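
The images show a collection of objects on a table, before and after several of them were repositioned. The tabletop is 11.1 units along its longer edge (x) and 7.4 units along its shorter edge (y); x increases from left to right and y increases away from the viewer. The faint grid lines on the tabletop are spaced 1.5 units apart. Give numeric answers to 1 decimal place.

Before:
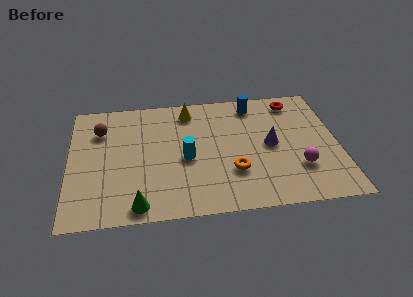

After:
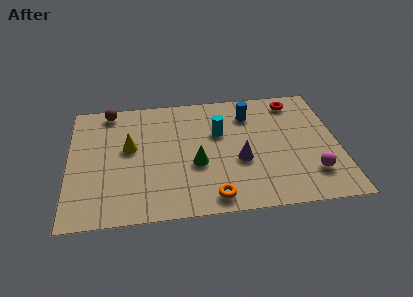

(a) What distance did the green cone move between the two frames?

3.2

The green cone was near (2.8, 0.8) before and (5.2, 2.9) after, so it travelled √(2.4² + 2.1²) ≈ 3.2 units.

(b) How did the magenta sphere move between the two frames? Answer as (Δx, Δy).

(0.5, -0.4)

From the two frames, the magenta sphere sits at roughly (9.4, 2.2) before and (9.9, 1.8) after.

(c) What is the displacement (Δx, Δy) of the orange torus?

(-0.9, -1.4)

From the two frames, the orange torus sits at roughly (6.7, 2.3) before and (5.8, 0.9) after.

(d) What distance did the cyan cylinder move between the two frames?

2.0

From (4.8, 3.3) to (6.2, 4.7), the cyan cylinder covered √(1.4² + 1.4²) ≈ 2.0 units.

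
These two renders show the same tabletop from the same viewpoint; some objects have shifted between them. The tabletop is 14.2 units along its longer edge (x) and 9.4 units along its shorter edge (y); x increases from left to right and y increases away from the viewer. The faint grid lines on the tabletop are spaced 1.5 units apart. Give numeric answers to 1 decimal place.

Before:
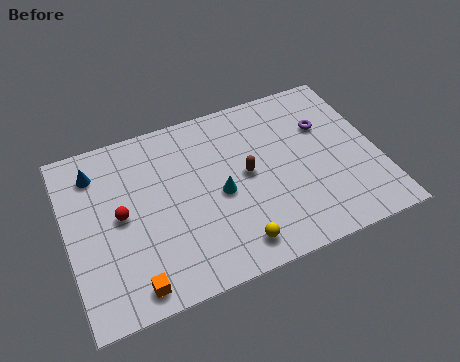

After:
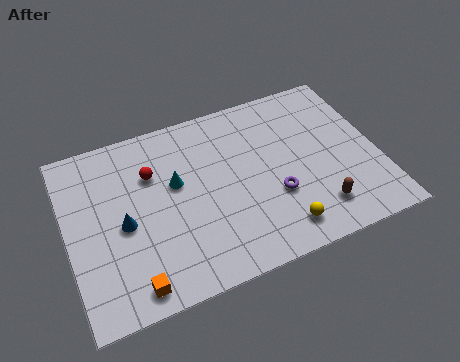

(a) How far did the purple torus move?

4.0

From (12.0, 6.3) to (9.3, 3.3), the purple torus covered √(2.7² + 3.0²) ≈ 4.0 units.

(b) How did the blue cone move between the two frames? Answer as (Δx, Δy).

(1.0, -3.2)

From the two frames, the blue cone sits at roughly (1.5, 7.5) before and (2.5, 4.3) after.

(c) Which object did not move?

the orange cube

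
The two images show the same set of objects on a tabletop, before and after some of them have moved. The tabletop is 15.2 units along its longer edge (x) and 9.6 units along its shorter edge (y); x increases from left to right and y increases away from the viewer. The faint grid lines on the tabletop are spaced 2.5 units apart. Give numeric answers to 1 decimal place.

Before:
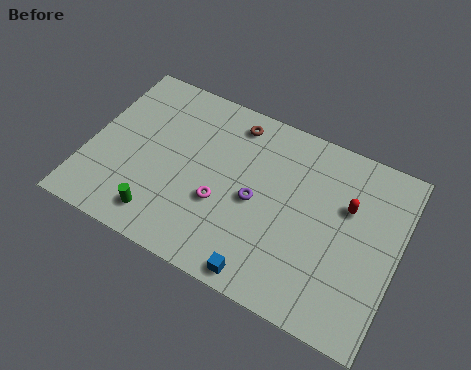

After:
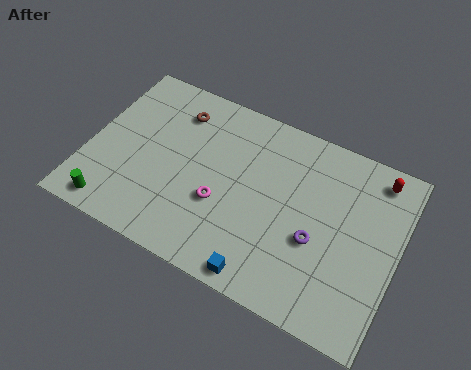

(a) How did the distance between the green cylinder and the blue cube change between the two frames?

+2.3

The distance was about 5.2 in the first image and 7.5 in the second, so they moved 2.3 units further apart.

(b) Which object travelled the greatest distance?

the purple torus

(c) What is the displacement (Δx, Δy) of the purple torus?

(3.1, -0.7)

The purple torus was at about (8.3, 4.5) and moved to about (11.4, 3.8).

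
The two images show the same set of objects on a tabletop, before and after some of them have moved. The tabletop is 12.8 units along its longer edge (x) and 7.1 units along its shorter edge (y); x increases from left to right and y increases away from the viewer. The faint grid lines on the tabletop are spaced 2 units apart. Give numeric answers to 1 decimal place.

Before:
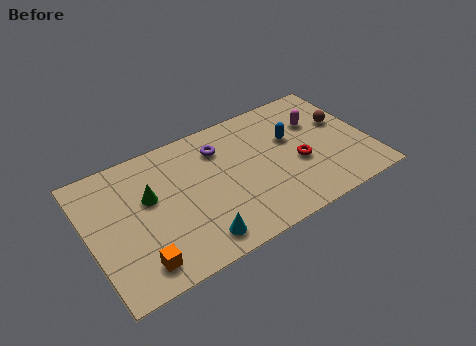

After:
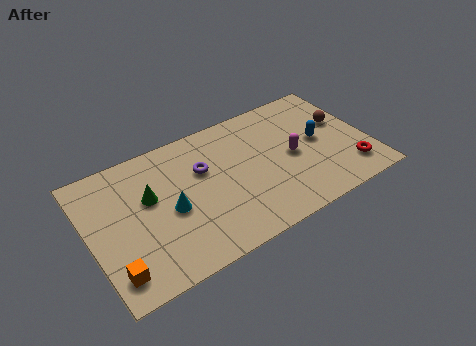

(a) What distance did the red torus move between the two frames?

2.6

The red torus moved from about (9.5, 2.9) to (11.7, 1.5), a distance of √(2.2² + 1.4²) ≈ 2.6.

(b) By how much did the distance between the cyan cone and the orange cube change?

+0.8

The distance was about 2.6 in the first image and 3.4 in the second, so they moved 0.8 units further apart.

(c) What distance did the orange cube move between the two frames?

1.1

The orange cube moved from about (1.9, 1.2) to (0.8, 1.3), a distance of √(1.1² + 0.1²) ≈ 1.1.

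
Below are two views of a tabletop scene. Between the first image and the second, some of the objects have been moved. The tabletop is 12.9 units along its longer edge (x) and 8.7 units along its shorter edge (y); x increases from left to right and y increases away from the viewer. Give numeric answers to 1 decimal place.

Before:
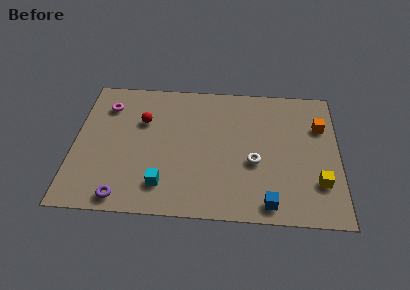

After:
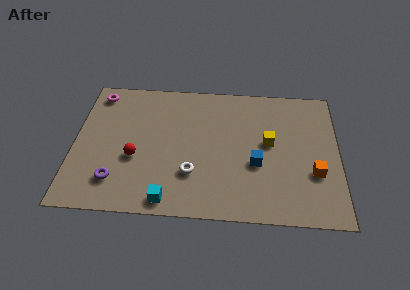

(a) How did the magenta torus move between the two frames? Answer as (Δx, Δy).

(-0.5, 0.8)

The magenta torus was at about (1.5, 6.7) and moved to about (1.0, 7.5).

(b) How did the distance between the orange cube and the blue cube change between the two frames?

-2.8

Before: roughly 5.6 units apart; after: 2.8. That's 2.8 units closer together.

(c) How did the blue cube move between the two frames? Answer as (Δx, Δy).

(-0.6, 2.4)

The blue cube started near (9.5, 1.0) and ended near (8.9, 3.4).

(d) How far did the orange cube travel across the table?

3.0

From (12.0, 6.0) to (11.7, 3.0), the orange cube covered √(0.3² + 3.0²) ≈ 3.0 units.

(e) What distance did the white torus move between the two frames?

3.1

The white torus moved from about (8.8, 3.5) to (5.8, 2.6), a distance of √(3.0² + 0.9²) ≈ 3.1.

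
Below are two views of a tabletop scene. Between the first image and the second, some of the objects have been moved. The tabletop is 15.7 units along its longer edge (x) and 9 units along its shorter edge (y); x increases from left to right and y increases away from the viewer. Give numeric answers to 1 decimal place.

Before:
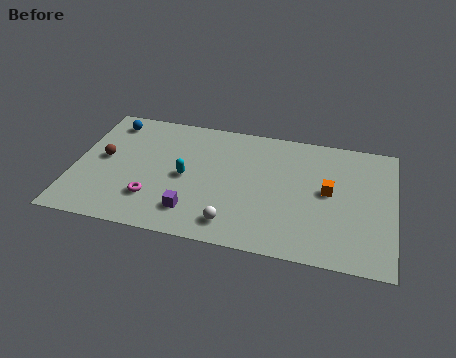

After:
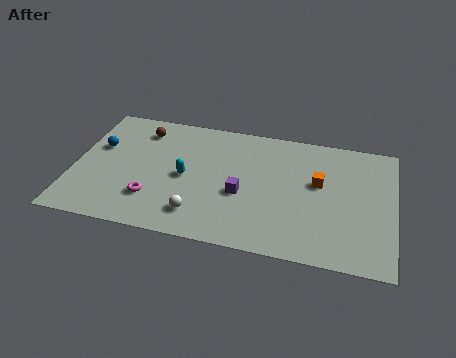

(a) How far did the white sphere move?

1.7

The white sphere moved from about (8.0, 1.5) to (6.3, 1.8), a distance of √(1.7² + 0.3²) ≈ 1.7.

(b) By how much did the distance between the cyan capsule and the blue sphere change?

-0.6

Before: roughly 5.2 units apart; after: 4.6. That's 0.6 units closer together.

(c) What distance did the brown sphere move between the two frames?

3.0

The brown sphere moved from about (1.4, 4.8) to (3.1, 7.3), a distance of √(1.7² + 2.5²) ≈ 3.0.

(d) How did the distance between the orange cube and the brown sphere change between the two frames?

-2.0

They were about 11.1 units apart before and 9.1 after — 2.0 units closer together.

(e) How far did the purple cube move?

2.9

The purple cube was near (6.0, 1.9) before and (8.3, 3.7) after, so it travelled √(2.3² + 1.8²) ≈ 2.9 units.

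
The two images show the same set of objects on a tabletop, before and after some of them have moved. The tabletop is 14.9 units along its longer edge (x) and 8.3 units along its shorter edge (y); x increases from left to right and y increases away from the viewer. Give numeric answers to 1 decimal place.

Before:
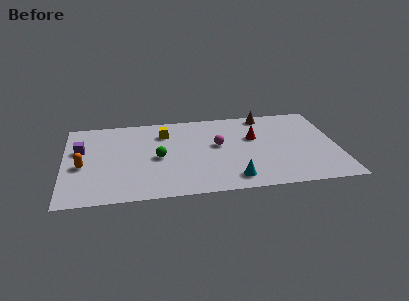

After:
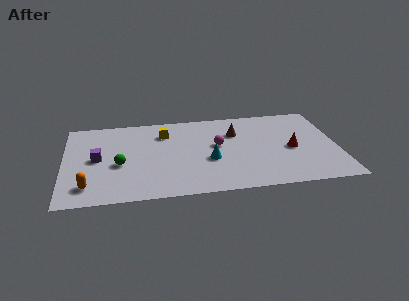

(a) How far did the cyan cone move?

2.3

From (9.1, 1.3) to (7.9, 3.3), the cyan cone covered √(1.2² + 2.0²) ≈ 2.3 units.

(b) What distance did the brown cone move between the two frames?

2.3

From (11.1, 7.4) to (9.4, 5.8), the brown cone covered √(1.7² + 1.6²) ≈ 2.3 units.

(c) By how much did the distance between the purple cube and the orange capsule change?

+1.0

The distance was about 1.6 in the first image and 2.6 in the second, so they moved 1.0 units further apart.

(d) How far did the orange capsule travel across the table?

2.0

The orange capsule moved from about (1.0, 3.6) to (1.3, 1.6), a distance of √(0.3² + 2.0²) ≈ 2.0.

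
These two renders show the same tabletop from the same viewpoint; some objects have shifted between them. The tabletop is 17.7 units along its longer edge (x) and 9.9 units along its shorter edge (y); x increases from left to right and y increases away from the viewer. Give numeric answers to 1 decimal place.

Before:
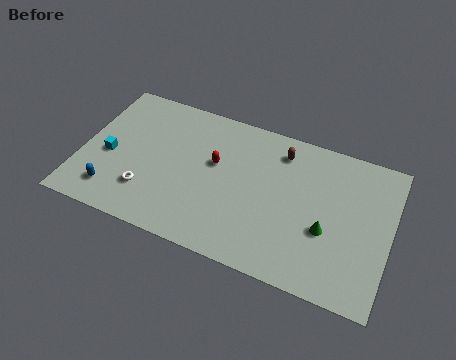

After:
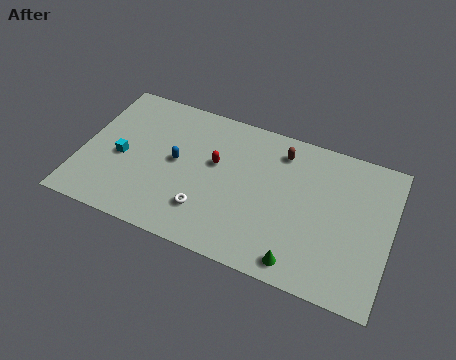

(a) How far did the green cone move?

2.9

From (14.2, 3.8) to (12.9, 1.2), the green cone covered √(1.3² + 2.6²) ≈ 2.9 units.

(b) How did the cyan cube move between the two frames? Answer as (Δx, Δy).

(0.7, 0.1)

The cyan cube was at about (1.6, 4.3) and moved to about (2.3, 4.4).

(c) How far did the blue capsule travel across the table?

4.7

From (2.1, 1.9) to (5.4, 5.2), the blue capsule covered √(3.3² + 3.3²) ≈ 4.7 units.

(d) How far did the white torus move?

3.4

The white torus moved from about (4.0, 2.6) to (7.4, 2.5), a distance of √(3.4² + 0.1²) ≈ 3.4.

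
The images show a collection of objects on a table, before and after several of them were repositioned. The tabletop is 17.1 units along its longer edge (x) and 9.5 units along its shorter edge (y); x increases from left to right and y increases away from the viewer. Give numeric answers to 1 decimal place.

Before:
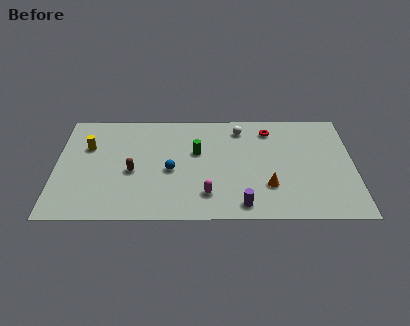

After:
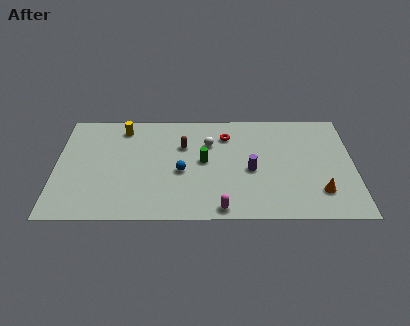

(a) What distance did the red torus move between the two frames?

2.5

From (12.3, 7.8) to (9.8, 7.3), the red torus covered √(2.5² + 0.5²) ≈ 2.5 units.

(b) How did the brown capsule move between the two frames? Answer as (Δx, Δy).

(2.9, 2.3)

From the two frames, the brown capsule sits at roughly (4.4, 4.1) before and (7.3, 6.4) after.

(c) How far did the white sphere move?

2.2

The white sphere moved from about (10.6, 7.9) to (8.8, 6.6), a distance of √(1.8² + 1.3²) ≈ 2.2.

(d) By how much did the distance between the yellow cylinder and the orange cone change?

+1.7

The distance was about 11.0 in the first image and 12.7 in the second, so they moved 1.7 units further apart.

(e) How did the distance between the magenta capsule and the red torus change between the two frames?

-0.3

The distance was about 6.7 in the first image and 6.4 in the second, so they moved 0.3 units closer together.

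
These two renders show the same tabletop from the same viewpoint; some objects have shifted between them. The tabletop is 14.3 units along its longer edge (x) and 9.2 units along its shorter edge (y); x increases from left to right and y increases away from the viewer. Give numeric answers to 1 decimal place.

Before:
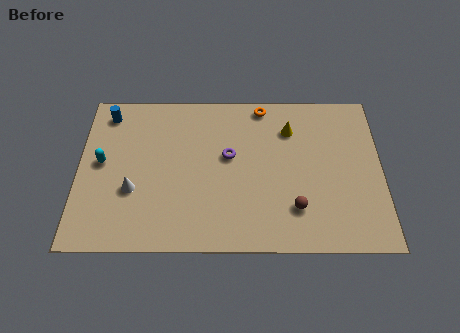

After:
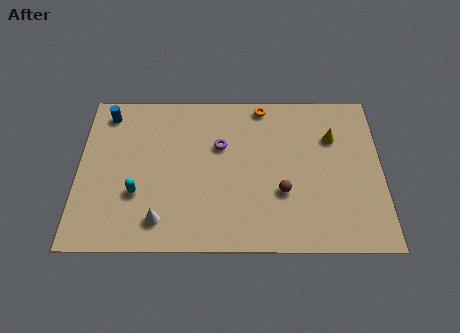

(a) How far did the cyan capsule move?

2.5

The cyan capsule was near (1.1, 4.9) before and (2.8, 3.1) after, so it travelled √(1.7² + 1.8²) ≈ 2.5 units.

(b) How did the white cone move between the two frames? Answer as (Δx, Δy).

(1.3, -1.7)

From the two frames, the white cone sits at roughly (2.6, 3.3) before and (3.9, 1.6) after.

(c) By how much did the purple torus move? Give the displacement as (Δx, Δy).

(-0.4, 0.6)

The purple torus was at about (7.1, 5.3) and moved to about (6.7, 5.9).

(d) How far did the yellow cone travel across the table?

2.1

From (10.0, 6.9) to (12.0, 6.4), the yellow cone covered √(2.0² + 0.5²) ≈ 2.1 units.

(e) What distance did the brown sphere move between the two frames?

1.1

From (10.2, 2.3) to (9.6, 3.2), the brown sphere covered √(0.6² + 0.9²) ≈ 1.1 units.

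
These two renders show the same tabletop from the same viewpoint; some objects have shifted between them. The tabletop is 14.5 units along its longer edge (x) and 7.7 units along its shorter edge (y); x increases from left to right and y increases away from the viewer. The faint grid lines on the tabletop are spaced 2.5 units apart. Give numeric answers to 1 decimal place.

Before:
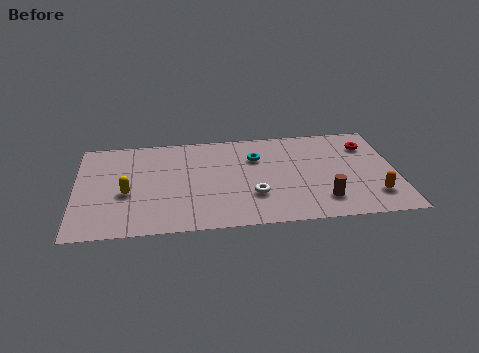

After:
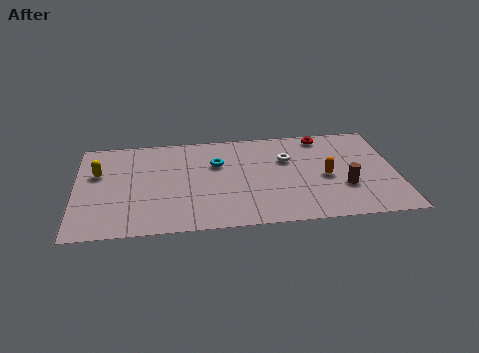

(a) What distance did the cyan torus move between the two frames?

1.8

From (8.2, 5.4) to (6.4, 5.1), the cyan torus covered √(1.8² + 0.3²) ≈ 1.8 units.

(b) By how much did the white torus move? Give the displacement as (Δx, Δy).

(1.6, 2.7)

The white torus was at about (8.0, 2.4) and moved to about (9.6, 5.1).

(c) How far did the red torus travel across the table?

2.2

The red torus was near (13.3, 5.8) before and (11.3, 6.8) after, so it travelled √(2.0² + 1.0²) ≈ 2.2 units.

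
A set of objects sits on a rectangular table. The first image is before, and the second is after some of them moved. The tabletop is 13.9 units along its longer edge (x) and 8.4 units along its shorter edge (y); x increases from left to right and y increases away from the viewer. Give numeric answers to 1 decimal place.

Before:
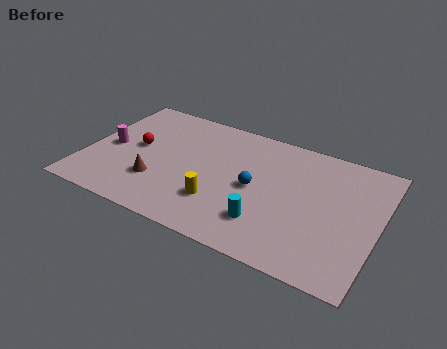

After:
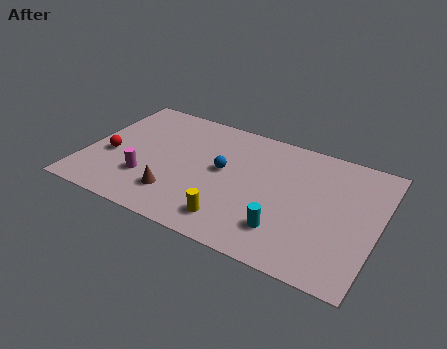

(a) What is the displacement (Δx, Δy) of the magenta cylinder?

(2.0, -1.5)

From the two frames, the magenta cylinder sits at roughly (1.1, 4.0) before and (3.1, 2.5) after.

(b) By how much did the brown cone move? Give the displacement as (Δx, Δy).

(1.0, -0.5)

The brown cone was at about (3.6, 2.5) and moved to about (4.6, 2.0).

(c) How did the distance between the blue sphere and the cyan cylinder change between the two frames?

+2.0

The distance was about 2.2 in the first image and 4.2 in the second, so they moved 2.0 units further apart.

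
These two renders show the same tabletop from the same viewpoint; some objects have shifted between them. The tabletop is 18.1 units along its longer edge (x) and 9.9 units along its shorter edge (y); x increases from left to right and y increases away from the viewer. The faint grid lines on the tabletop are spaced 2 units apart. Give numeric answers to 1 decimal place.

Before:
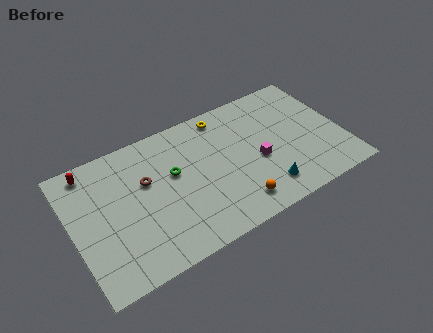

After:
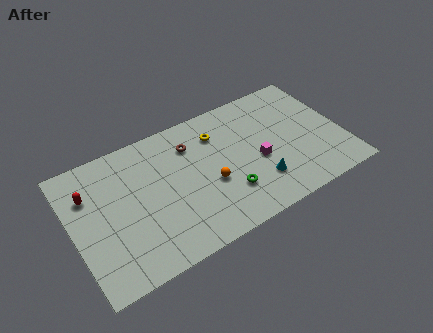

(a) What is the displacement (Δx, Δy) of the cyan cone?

(-0.3, 0.7)

From the two frames, the cyan cone sits at roughly (12.4, 1.9) before and (12.1, 2.6) after.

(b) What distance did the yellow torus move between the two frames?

1.3

From (10.6, 8.7) to (10.0, 7.5), the yellow torus covered √(0.6² + 1.2²) ≈ 1.3 units.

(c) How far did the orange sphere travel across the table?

2.7

The orange sphere was near (10.4, 1.7) before and (9.0, 4.0) after, so it travelled √(1.4² + 2.3²) ≈ 2.7 units.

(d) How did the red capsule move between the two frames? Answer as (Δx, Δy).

(-0.3, -1.7)

From the two frames, the red capsule sits at roughly (1.6, 8.7) before and (1.3, 7.0) after.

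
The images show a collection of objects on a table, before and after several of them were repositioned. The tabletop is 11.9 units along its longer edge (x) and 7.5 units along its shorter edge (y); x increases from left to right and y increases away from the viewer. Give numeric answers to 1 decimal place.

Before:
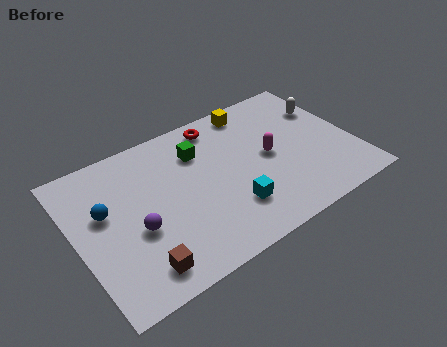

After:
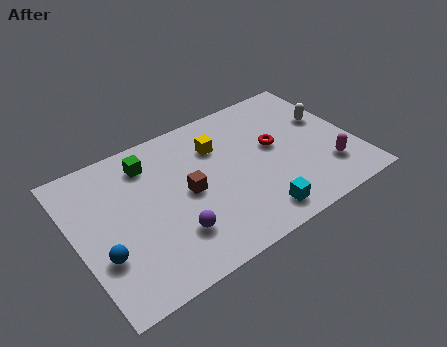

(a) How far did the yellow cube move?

2.2

From (8.1, 6.6) to (6.3, 5.4), the yellow cube covered √(1.8² + 1.2²) ≈ 2.2 units.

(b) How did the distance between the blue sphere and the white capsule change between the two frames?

+0.5

The distance was about 9.8 in the first image and 10.3 in the second, so they moved 0.5 units further apart.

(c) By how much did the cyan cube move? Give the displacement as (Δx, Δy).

(0.9, -0.9)

From the two frames, the cyan cube sits at roughly (6.3, 2.0) before and (7.2, 1.1) after.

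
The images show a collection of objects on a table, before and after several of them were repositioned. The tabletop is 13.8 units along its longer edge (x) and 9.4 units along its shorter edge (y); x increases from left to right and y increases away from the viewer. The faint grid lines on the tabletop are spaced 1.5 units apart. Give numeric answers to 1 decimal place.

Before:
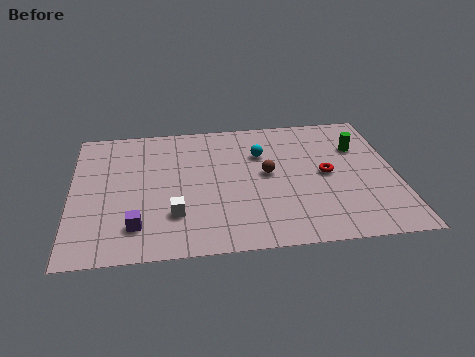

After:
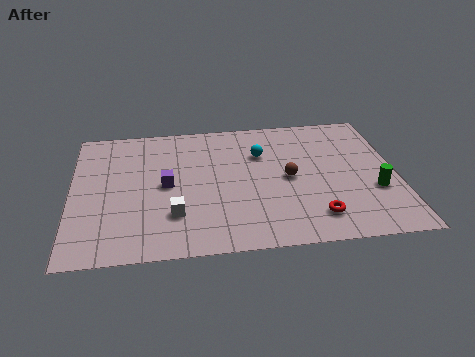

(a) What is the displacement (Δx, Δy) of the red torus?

(-0.6, -2.9)

The red torus was at about (10.8, 4.7) and moved to about (10.2, 1.8).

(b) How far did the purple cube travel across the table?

3.0

The purple cube was near (2.7, 2.0) before and (4.0, 4.7) after, so it travelled √(1.3² + 2.7²) ≈ 3.0 units.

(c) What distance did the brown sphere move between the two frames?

1.0

The brown sphere was near (8.3, 5.0) before and (9.2, 4.6) after, so it travelled √(0.9² + 0.4²) ≈ 1.0 units.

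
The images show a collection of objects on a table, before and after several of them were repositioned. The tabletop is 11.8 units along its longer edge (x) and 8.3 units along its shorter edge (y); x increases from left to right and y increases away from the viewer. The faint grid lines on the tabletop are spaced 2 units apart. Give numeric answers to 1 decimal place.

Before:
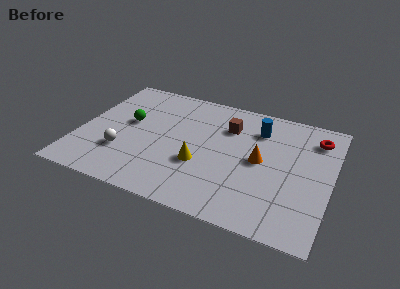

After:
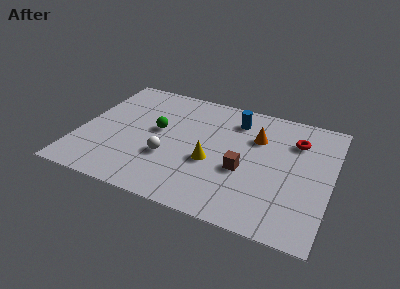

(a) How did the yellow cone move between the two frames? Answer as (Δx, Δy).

(0.5, 0.3)

From the two frames, the yellow cone sits at roughly (5.8, 3.0) before and (6.3, 3.3) after.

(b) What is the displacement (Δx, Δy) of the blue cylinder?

(-1.1, 0.3)

From the two frames, the blue cylinder sits at roughly (8.2, 6.3) before and (7.1, 6.6) after.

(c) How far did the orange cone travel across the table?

1.5

From (8.5, 4.2) to (8.2, 5.7), the orange cone covered √(0.3² + 1.5²) ≈ 1.5 units.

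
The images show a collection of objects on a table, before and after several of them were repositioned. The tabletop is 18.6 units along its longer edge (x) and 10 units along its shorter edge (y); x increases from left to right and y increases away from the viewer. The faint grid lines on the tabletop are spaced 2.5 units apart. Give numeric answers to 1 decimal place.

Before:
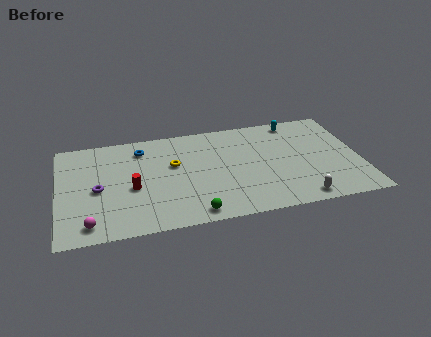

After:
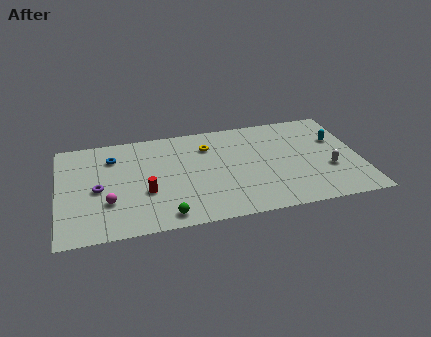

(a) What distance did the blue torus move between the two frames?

1.9

From (5.2, 8.1) to (3.4, 7.6), the blue torus covered √(1.8² + 0.5²) ≈ 1.9 units.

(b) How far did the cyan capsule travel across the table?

3.4

The cyan capsule moved from about (14.9, 8.9) to (17.3, 6.5), a distance of √(2.4² + 2.4²) ≈ 3.4.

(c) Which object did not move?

the purple torus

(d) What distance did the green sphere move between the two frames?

1.7

The green sphere moved from about (8.1, 1.1) to (6.4, 1.2), a distance of √(1.7² + 0.1²) ≈ 1.7.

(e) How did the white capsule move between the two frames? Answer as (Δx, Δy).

(2.0, 2.5)

From the two frames, the white capsule sits at roughly (14.6, 1.1) before and (16.6, 3.6) after.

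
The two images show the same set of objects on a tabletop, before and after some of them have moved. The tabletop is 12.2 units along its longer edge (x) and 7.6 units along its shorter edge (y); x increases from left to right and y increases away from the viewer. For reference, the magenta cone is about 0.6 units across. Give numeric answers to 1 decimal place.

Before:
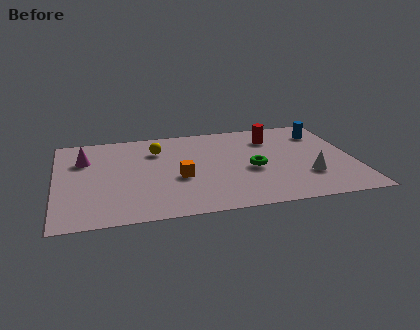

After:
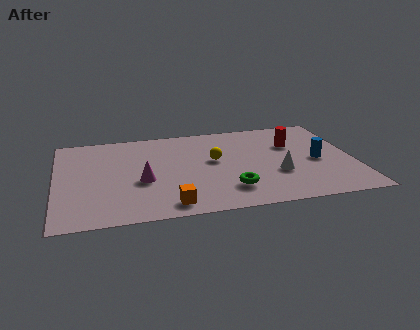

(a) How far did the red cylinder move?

1.1

The red cylinder was near (9.0, 5.8) before and (9.8, 5.1) after, so it travelled √(0.8² + 0.7²) ≈ 1.1 units.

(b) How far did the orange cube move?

2.2

The orange cube moved from about (5.0, 3.1) to (4.5, 1.0), a distance of √(0.5² + 2.1²) ≈ 2.2.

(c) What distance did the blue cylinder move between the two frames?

2.4

The blue cylinder moved from about (11.1, 5.9) to (10.7, 3.5), a distance of √(0.4² + 2.4²) ≈ 2.4.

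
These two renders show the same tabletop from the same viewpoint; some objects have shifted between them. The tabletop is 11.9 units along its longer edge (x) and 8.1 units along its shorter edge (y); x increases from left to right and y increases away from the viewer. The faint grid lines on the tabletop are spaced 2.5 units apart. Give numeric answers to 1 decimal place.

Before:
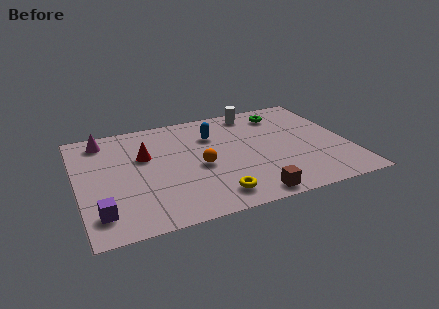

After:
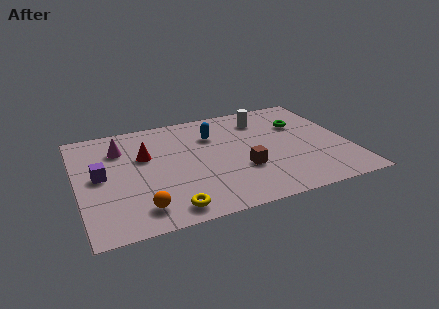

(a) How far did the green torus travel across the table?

1.3

The green torus was near (9.3, 6.6) before and (10.0, 5.5) after, so it travelled √(0.7² + 1.1²) ≈ 1.3 units.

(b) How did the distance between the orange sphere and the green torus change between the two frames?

+3.5

They were about 5.0 units apart before and 8.5 after — 3.5 units further apart.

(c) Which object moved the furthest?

the orange sphere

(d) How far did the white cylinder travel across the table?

0.8

The white cylinder was near (8.1, 7.1) before and (8.4, 6.4) after, so it travelled √(0.3² + 0.7²) ≈ 0.8 units.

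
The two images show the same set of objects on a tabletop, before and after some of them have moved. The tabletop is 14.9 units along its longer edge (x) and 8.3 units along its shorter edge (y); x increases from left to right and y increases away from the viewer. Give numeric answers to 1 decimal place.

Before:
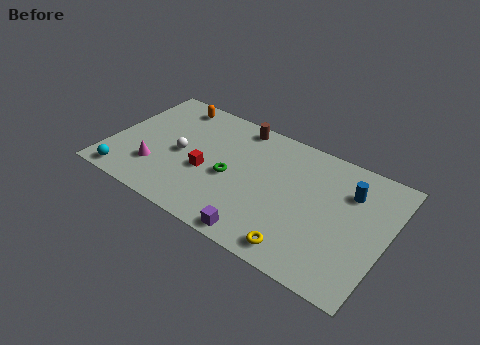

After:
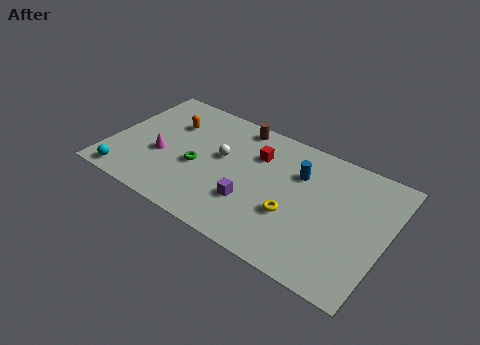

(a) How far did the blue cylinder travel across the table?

2.7

The blue cylinder moved from about (12.7, 6.0) to (10.0, 5.8), a distance of √(2.7² + 0.2²) ≈ 2.7.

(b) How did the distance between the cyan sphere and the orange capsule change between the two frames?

-1.3

The distance was about 6.5 in the first image and 5.2 in the second, so they moved 1.3 units closer together.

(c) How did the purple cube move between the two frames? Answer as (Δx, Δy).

(-0.8, 1.8)

The purple cube was at about (8.7, 0.8) and moved to about (7.9, 2.6).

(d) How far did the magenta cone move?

1.0

From (2.7, 2.3) to (2.8, 3.3), the magenta cone covered √(0.1² + 1.0²) ≈ 1.0 units.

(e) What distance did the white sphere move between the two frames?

2.3

From (3.8, 3.9) to (5.9, 4.8), the white sphere covered √(2.1² + 0.9²) ≈ 2.3 units.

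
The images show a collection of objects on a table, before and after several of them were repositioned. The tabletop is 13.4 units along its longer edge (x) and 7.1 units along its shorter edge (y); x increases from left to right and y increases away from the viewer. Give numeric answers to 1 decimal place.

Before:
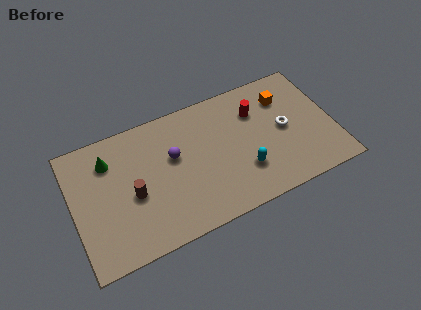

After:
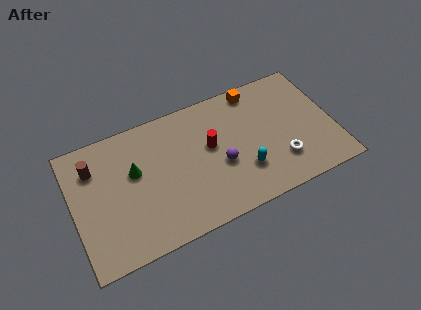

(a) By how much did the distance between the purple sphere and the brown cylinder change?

+4.2

The distance was about 2.5 in the first image and 6.7 in the second, so they moved 4.2 units further apart.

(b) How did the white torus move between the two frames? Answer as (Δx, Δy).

(-0.4, -1.7)

The white torus was at about (10.9, 3.6) and moved to about (10.5, 1.9).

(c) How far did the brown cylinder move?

2.8

From (3.0, 3.1) to (1.2, 5.3), the brown cylinder covered √(1.8² + 2.2²) ≈ 2.8 units.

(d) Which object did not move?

the cyan capsule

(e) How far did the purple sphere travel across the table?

2.7

From (5.2, 4.3) to (7.5, 2.9), the purple sphere covered √(2.3² + 1.4²) ≈ 2.7 units.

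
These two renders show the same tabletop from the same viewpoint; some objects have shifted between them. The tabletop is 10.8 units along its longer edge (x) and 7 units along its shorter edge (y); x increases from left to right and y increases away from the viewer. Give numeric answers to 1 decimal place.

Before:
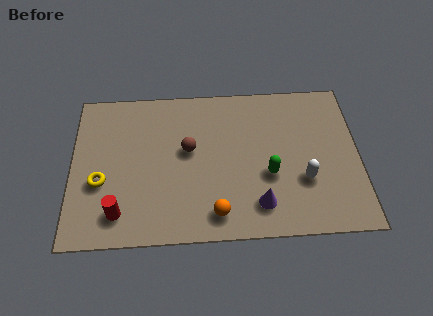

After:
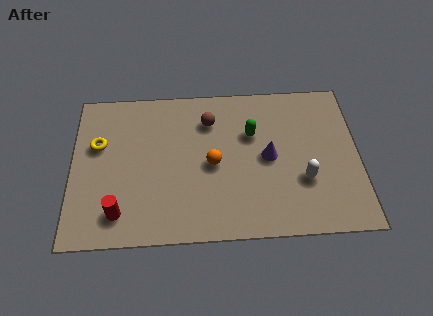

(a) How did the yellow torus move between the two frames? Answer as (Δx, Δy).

(-0.1, 1.7)

From the two frames, the yellow torus sits at roughly (1.1, 2.7) before and (1.0, 4.4) after.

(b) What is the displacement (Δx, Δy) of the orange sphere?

(-0.1, 2.2)

From the two frames, the orange sphere sits at roughly (5.4, 1.1) before and (5.3, 3.3) after.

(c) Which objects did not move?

the red cylinder and the white capsule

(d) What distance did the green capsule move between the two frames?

2.0

From (7.4, 2.7) to (6.8, 4.6), the green capsule covered √(0.6² + 1.9²) ≈ 2.0 units.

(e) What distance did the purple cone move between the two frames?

2.1

From (7.0, 1.4) to (7.4, 3.5), the purple cone covered √(0.4² + 2.1²) ≈ 2.1 units.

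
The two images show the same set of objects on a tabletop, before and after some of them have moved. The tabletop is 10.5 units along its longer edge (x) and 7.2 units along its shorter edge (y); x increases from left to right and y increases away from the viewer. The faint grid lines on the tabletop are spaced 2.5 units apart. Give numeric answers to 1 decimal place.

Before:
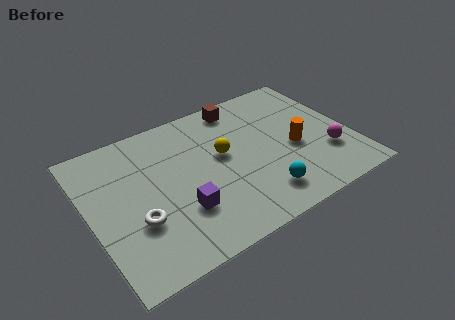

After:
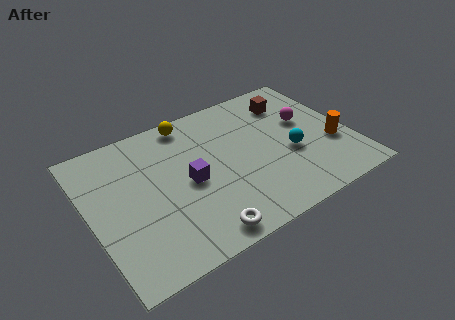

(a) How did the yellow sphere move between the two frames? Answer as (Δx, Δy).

(-1.0, 2.3)

The yellow sphere was at about (5.4, 4.1) and moved to about (4.4, 6.4).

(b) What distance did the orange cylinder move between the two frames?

1.6

The orange cylinder moved from about (8.2, 3.1) to (9.7, 2.6), a distance of √(1.5² + 0.5²) ≈ 1.6.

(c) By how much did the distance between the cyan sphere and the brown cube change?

-2.2

The distance was about 4.9 in the first image and 2.7 in the second, so they moved 2.2 units closer together.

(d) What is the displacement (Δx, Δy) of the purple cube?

(0.5, 1.2)

From the two frames, the purple cube sits at roughly (3.4, 2.2) before and (3.9, 3.4) after.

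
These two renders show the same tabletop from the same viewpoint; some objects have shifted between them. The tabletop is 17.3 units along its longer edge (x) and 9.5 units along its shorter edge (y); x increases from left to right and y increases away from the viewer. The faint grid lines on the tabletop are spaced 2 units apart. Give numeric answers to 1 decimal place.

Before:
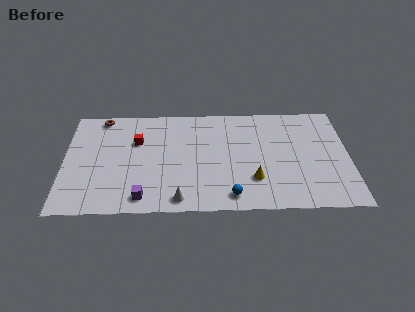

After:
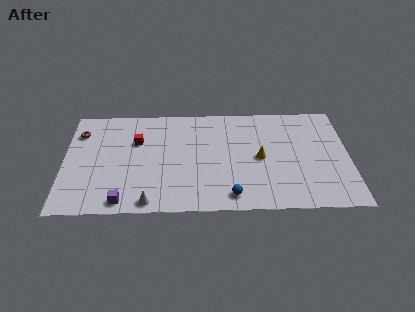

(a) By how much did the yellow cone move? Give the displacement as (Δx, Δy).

(0.4, 1.9)

The yellow cone was at about (11.5, 2.7) and moved to about (11.9, 4.6).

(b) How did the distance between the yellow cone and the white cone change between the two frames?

+2.9

Before: roughly 4.8 units apart; after: 7.7. That's 2.9 units further apart.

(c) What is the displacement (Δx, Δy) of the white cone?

(-1.8, -0.2)

From the two frames, the white cone sits at roughly (7.0, 1.1) before and (5.2, 0.9) after.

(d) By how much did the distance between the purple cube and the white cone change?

-0.6

They were about 2.2 units apart before and 1.6 after — 0.6 units closer together.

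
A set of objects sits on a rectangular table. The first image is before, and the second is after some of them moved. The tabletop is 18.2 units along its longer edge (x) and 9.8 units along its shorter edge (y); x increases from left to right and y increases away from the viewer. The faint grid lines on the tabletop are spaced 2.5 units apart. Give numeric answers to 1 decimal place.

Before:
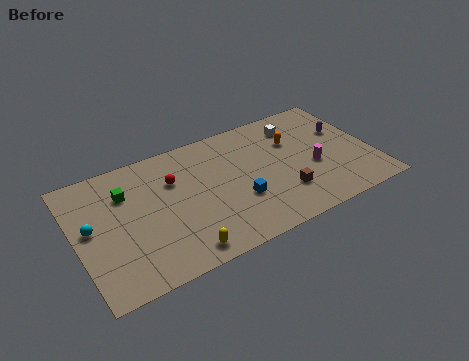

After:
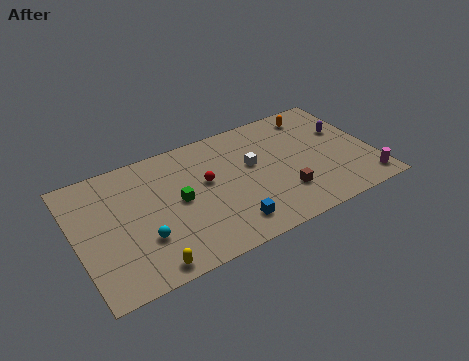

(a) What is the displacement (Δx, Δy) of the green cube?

(3.0, -2.0)

The green cube was at about (3.2, 7.0) and moved to about (6.2, 5.0).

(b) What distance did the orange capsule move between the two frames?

2.3

The orange capsule was near (13.6, 6.6) before and (15.2, 8.3) after, so it travelled √(1.6² + 1.7²) ≈ 2.3 units.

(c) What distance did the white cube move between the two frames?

3.7

The white cube was near (14.0, 7.8) before and (10.9, 5.8) after, so it travelled √(3.1² + 2.0²) ≈ 3.7 units.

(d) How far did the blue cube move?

1.8

The blue cube moved from about (9.7, 3.4) to (8.9, 1.8), a distance of √(0.8² + 1.6²) ≈ 1.8.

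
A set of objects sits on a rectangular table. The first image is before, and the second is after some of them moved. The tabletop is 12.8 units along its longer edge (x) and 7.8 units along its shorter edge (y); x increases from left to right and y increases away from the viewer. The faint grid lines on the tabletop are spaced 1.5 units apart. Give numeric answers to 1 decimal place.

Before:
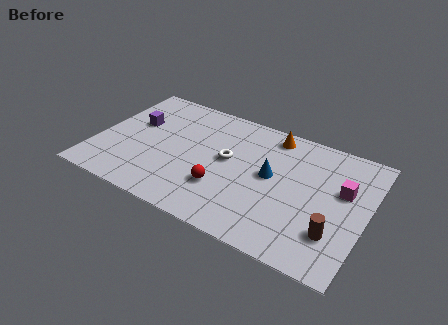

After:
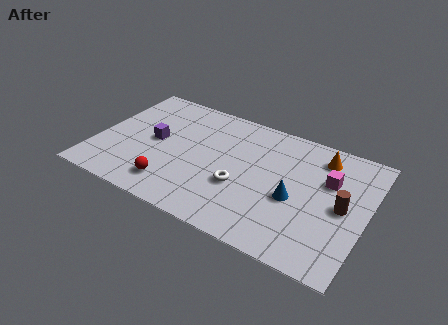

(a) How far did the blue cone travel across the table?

1.5

From (8.3, 4.2) to (9.5, 3.3), the blue cone covered √(1.2² + 0.9²) ≈ 1.5 units.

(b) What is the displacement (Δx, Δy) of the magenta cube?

(-0.7, 0.3)

The magenta cube was at about (11.6, 4.8) and moved to about (10.9, 5.1).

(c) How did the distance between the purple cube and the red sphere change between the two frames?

-2.4

They were about 5.2 units apart before and 2.8 after — 2.4 units closer together.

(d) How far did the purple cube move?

1.4

From (1.6, 4.8) to (2.7, 4.0), the purple cube covered √(1.1² + 0.8²) ≈ 1.4 units.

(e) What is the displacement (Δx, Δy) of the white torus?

(0.8, -1.4)

From the two frames, the white torus sits at roughly (6.2, 4.3) before and (7.0, 2.9) after.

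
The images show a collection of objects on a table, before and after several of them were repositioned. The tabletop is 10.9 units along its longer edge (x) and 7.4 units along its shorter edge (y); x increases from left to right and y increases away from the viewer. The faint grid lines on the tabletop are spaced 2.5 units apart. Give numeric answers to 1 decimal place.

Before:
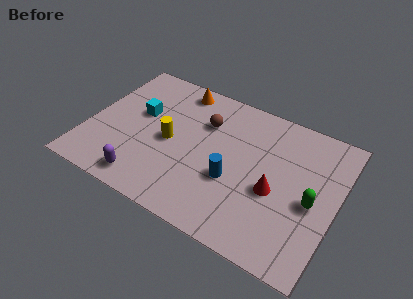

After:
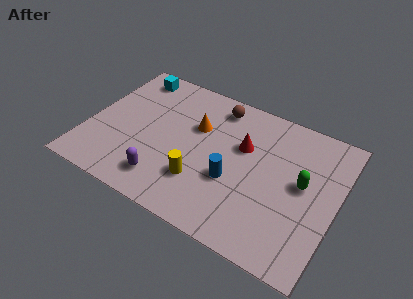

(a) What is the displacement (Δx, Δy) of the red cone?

(-1.6, 1.6)

The red cone was at about (8.3, 3.1) and moved to about (6.7, 4.7).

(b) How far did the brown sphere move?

1.2

The brown sphere moved from about (4.9, 5.2) to (5.3, 6.3), a distance of √(0.4² + 1.1²) ≈ 1.2.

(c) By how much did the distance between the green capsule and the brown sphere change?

-0.6

Before: roughly 5.3 units apart; after: 4.7. That's 0.6 units closer together.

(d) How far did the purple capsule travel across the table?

0.9

The purple capsule was near (2.9, 1.0) before and (3.7, 1.4) after, so it travelled √(0.8² + 0.4²) ≈ 0.9 units.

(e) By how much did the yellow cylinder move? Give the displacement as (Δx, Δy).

(1.6, -1.4)

The yellow cylinder was at about (3.6, 3.5) and moved to about (5.2, 2.1).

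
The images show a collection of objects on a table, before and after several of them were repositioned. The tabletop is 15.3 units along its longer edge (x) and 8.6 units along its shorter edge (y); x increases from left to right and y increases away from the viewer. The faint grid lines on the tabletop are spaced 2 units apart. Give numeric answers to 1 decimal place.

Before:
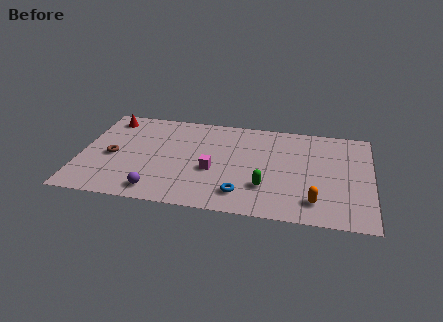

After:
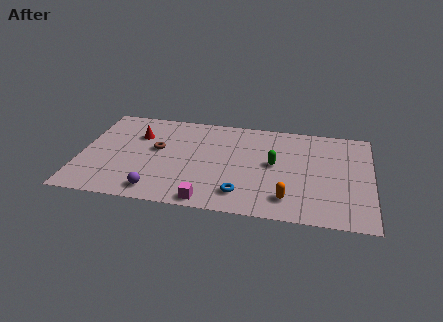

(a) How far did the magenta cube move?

2.7

The magenta cube was near (7.0, 3.5) before and (6.9, 0.8) after, so it travelled √(0.1² + 2.7²) ≈ 2.7 units.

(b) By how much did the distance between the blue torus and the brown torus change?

-1.6

They were about 7.2 units apart before and 5.6 after — 1.6 units closer together.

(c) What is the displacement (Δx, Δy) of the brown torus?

(2.3, 1.0)

From the two frames, the brown torus sits at roughly (1.7, 3.9) before and (4.0, 4.9) after.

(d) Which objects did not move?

the purple sphere and the blue torus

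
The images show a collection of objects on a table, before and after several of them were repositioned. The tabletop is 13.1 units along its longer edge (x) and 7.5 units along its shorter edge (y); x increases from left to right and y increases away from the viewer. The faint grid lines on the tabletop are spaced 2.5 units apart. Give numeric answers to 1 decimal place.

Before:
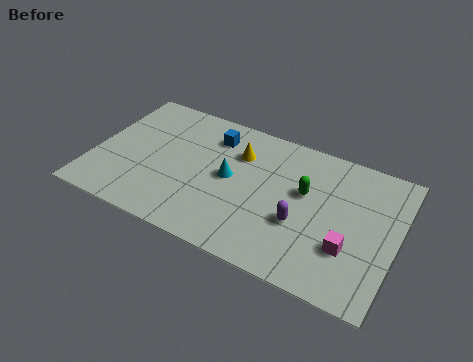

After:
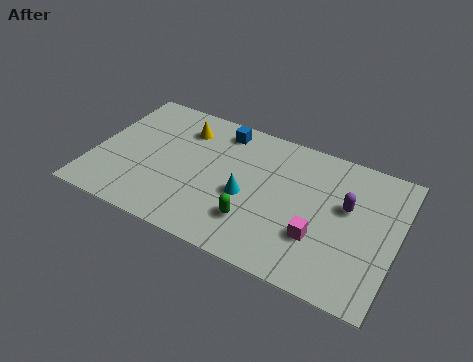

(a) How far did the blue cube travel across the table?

0.6

The blue cube moved from about (4.9, 5.9) to (5.2, 6.4), a distance of √(0.3² + 0.5²) ≈ 0.6.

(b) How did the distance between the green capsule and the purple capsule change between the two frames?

+2.8

They were about 1.7 units apart before and 4.5 after — 2.8 units further apart.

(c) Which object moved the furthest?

the green capsule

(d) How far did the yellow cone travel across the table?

2.5

From (6.1, 5.4) to (3.6, 5.8), the yellow cone covered √(2.5² + 0.4²) ≈ 2.5 units.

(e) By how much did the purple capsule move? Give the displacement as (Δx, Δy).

(1.8, 1.7)

From the two frames, the purple capsule sits at roughly (9.1, 2.8) before and (10.9, 4.5) after.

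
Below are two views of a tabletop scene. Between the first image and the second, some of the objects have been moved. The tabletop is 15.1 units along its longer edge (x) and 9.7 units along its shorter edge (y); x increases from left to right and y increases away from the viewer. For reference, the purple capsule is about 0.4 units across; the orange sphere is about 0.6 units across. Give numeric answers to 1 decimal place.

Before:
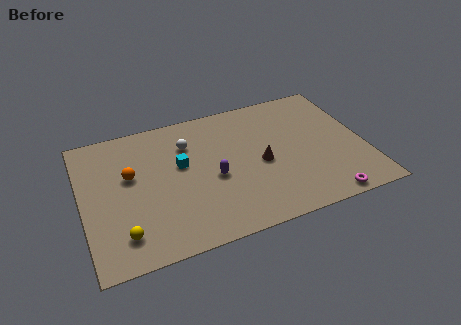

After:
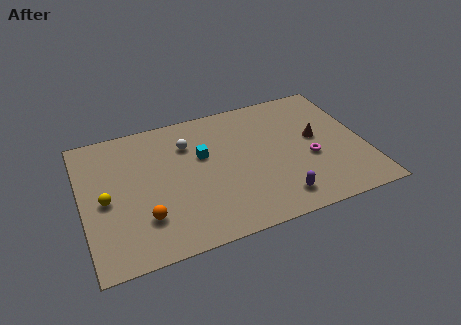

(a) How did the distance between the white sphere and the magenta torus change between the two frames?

-2.1

They were about 9.2 units apart before and 7.1 after — 2.1 units closer together.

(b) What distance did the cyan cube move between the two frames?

1.2

From (5.3, 5.7) to (6.5, 6.0), the cyan cube covered √(1.2² + 0.3²) ≈ 1.2 units.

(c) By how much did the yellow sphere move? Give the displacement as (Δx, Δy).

(-0.7, 2.6)

The yellow sphere started near (1.9, 1.9) and ended near (1.2, 4.5).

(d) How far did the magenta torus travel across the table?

3.1

From (12.5, 0.8) to (12.1, 3.9), the magenta torus covered √(0.4² + 3.1²) ≈ 3.1 units.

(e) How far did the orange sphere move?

3.2

The orange sphere was near (2.6, 5.8) before and (3.1, 2.6) after, so it travelled √(0.5² + 3.2²) ≈ 3.2 units.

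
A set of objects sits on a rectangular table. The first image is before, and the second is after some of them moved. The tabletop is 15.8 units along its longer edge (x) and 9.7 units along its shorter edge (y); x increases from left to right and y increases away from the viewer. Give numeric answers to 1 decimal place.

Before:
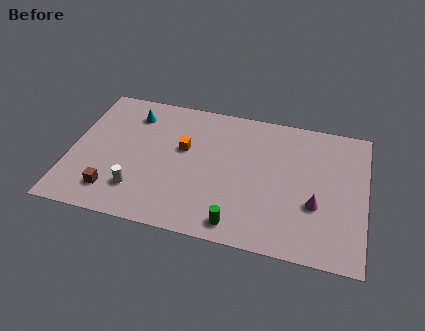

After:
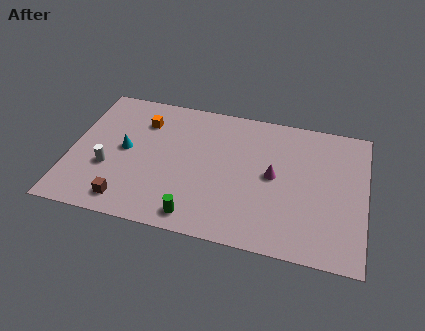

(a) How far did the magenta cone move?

2.7

From (13.2, 3.5) to (10.9, 5.0), the magenta cone covered √(2.3² + 1.5²) ≈ 2.7 units.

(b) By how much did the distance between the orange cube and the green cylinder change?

+1.3

The distance was about 5.6 in the first image and 6.9 in the second, so they moved 1.3 units further apart.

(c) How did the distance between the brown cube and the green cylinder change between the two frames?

-3.0

The distance was about 6.7 in the first image and 3.7 in the second, so they moved 3.0 units closer together.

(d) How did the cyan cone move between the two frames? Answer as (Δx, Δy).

(-0.2, -2.7)

The cyan cone started near (3.1, 7.7) and ended near (2.9, 5.0).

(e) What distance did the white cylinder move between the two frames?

2.1

From (3.8, 2.3) to (2.1, 3.5), the white cylinder covered √(1.7² + 1.2²) ≈ 2.1 units.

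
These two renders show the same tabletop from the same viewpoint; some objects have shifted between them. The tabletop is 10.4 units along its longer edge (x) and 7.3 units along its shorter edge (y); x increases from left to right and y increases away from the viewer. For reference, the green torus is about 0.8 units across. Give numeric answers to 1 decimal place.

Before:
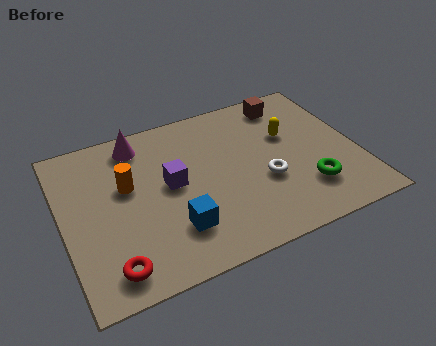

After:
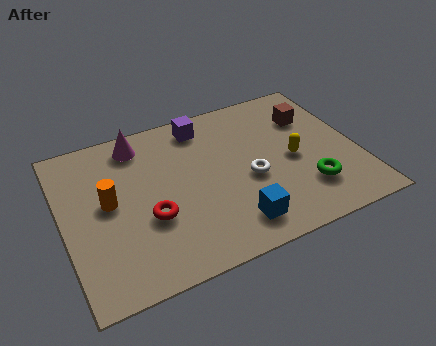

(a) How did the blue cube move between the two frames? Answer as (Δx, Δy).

(2.0, -0.6)

The blue cube started near (3.7, 1.9) and ended near (5.7, 1.3).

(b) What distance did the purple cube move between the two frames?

2.7

From (3.8, 3.9) to (5.2, 6.2), the purple cube covered √(1.4² + 2.3²) ≈ 2.7 units.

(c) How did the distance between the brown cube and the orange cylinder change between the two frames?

+1.2

The distance was about 6.3 in the first image and 7.5 in the second, so they moved 1.2 units further apart.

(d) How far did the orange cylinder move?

0.9

The orange cylinder was near (2.3, 4.4) before and (1.6, 3.9) after, so it travelled √(0.7² + 0.5²) ≈ 0.9 units.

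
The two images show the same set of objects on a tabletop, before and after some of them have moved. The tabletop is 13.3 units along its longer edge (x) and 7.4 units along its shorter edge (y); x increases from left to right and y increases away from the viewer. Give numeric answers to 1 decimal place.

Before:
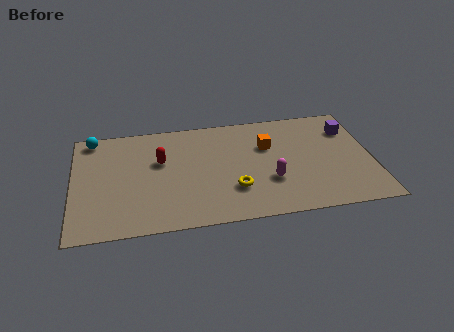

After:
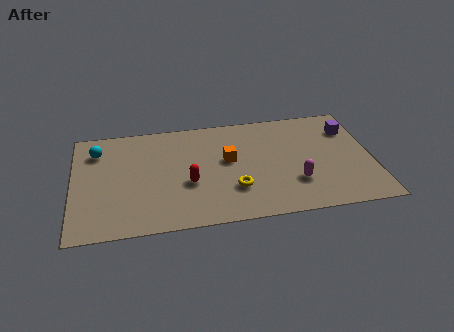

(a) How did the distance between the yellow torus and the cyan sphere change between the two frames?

-0.7

Before: roughly 7.6 units apart; after: 6.9. That's 0.7 units closer together.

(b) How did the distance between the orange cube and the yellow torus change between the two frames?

-1.1

Before: roughly 3.1 units apart; after: 2.0. That's 1.1 units closer together.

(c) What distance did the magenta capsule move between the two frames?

1.1

From (8.7, 2.5) to (9.8, 2.2), the magenta capsule covered √(1.1² + 0.3²) ≈ 1.1 units.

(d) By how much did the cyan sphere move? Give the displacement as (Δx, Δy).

(0.2, -0.9)

The cyan sphere was at about (0.9, 6.6) and moved to about (1.1, 5.7).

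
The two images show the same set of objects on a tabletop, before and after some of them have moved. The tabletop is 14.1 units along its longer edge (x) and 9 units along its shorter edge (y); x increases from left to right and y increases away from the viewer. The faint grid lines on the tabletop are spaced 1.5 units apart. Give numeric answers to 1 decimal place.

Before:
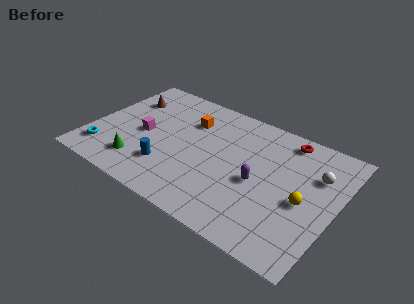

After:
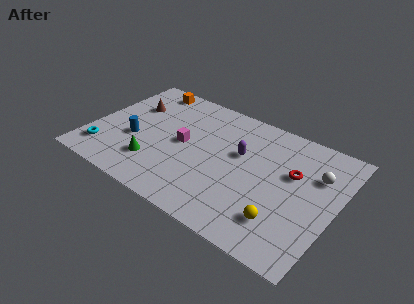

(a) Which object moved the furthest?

the orange cube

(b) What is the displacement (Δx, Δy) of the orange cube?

(-2.9, 1.5)

From the two frames, the orange cube sits at roughly (5.3, 6.5) before and (2.4, 8.0) after.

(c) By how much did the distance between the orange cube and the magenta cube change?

+1.2

They were about 3.3 units apart before and 4.5 after — 1.2 units further apart.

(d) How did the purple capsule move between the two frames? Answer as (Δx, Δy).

(-1.3, 1.5)

The purple capsule was at about (9.8, 4.0) and moved to about (8.5, 5.5).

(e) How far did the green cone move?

0.9

The green cone was near (3.2, 1.9) before and (4.0, 2.3) after, so it travelled √(0.8² + 0.4²) ≈ 0.9 units.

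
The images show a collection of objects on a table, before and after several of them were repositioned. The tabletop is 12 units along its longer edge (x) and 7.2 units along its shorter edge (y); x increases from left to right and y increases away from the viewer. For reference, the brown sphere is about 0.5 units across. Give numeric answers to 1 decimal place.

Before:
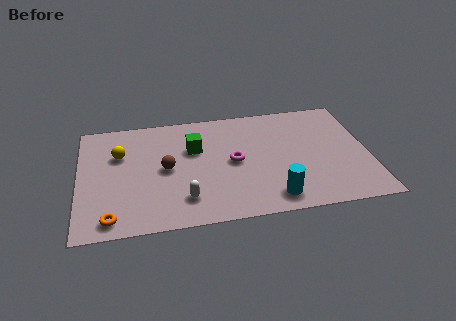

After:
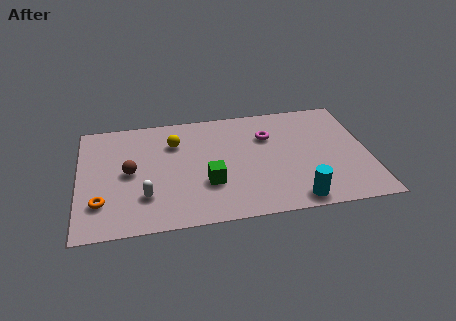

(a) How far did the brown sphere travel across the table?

1.5

The brown sphere moved from about (3.6, 3.6) to (2.1, 3.6), a distance of √(1.5² + 0.0²) ≈ 1.5.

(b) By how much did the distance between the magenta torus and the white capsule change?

+3.1

They were about 2.9 units apart before and 6.0 after — 3.1 units further apart.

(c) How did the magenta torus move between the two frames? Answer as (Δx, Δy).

(1.5, 1.4)

From the two frames, the magenta torus sits at roughly (6.4, 3.6) before and (7.9, 5.0) after.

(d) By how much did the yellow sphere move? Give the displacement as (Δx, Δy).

(2.3, 0.4)

The yellow sphere started near (1.7, 4.8) and ended near (4.0, 5.2).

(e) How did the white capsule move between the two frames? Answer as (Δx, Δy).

(-1.6, 0.4)

The white capsule started near (4.3, 1.6) and ended near (2.7, 2.0).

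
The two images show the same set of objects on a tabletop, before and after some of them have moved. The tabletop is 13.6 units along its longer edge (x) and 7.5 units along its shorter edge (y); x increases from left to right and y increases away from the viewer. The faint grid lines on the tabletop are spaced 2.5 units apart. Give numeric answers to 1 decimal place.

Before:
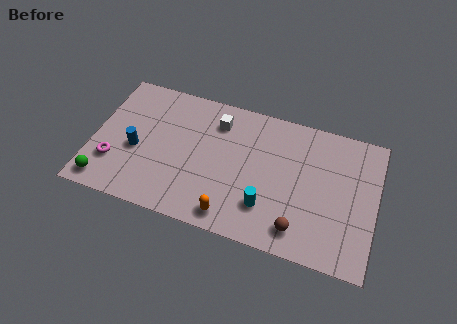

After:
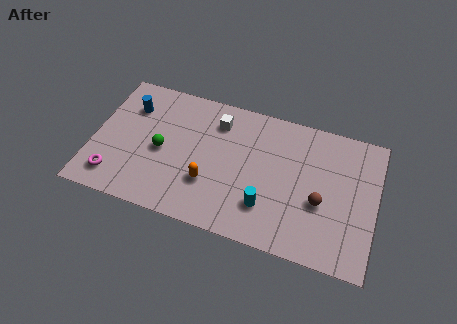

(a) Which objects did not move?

the white cube and the cyan cylinder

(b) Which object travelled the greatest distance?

the green sphere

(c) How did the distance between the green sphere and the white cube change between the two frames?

-3.5

Before: roughly 7.0 units apart; after: 3.5. That's 3.5 units closer together.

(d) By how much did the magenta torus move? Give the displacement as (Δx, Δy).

(0.1, -0.8)

The magenta torus started near (1.1, 2.2) and ended near (1.2, 1.4).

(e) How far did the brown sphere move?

1.9

The brown sphere moved from about (10.1, 1.3) to (11.0, 3.0), a distance of √(0.9² + 1.7²) ≈ 1.9.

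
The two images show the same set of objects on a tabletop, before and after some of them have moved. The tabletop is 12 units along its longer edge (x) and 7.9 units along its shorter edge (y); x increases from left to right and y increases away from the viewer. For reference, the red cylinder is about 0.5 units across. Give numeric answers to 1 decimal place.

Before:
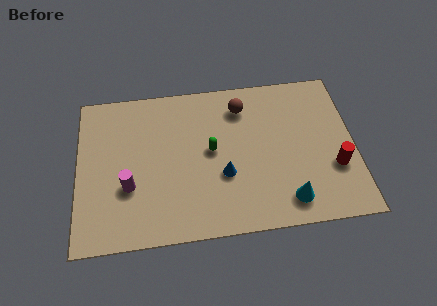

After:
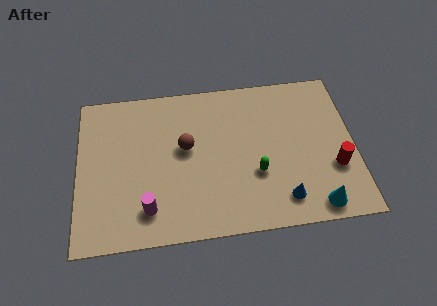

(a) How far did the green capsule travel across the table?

2.4

From (5.8, 4.2) to (7.7, 2.8), the green capsule covered √(1.9² + 1.4²) ≈ 2.4 units.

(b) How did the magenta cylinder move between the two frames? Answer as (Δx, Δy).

(0.8, -1.2)

The magenta cylinder started near (2.2, 2.8) and ended near (3.0, 1.6).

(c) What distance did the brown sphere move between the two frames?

3.1

From (7.2, 6.3) to (4.7, 4.5), the brown sphere covered √(2.5² + 1.8²) ≈ 3.1 units.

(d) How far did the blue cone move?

2.9

The blue cone moved from about (6.3, 2.9) to (8.8, 1.4), a distance of √(2.5² + 1.5²) ≈ 2.9.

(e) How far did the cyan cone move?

1.3

The cyan cone moved from about (9.0, 1.3) to (10.2, 0.9), a distance of √(1.2² + 0.4²) ≈ 1.3.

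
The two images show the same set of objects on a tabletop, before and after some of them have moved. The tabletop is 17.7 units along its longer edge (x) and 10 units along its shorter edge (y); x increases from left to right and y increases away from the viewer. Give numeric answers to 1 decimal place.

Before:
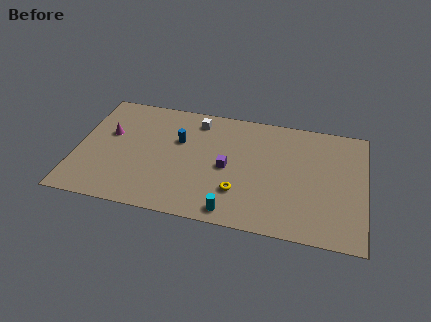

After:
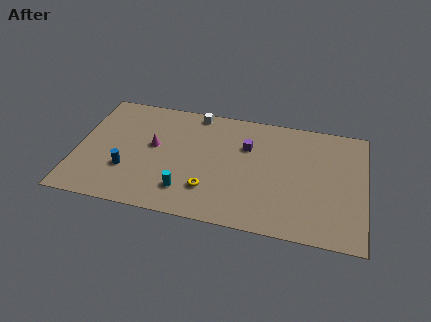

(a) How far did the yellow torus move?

1.8

From (10.1, 2.8) to (8.3, 2.6), the yellow torus covered √(1.8² + 0.2²) ≈ 1.8 units.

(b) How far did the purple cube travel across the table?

2.4

The purple cube was near (9.3, 4.7) before and (10.4, 6.8) after, so it travelled √(1.1² + 2.1²) ≈ 2.4 units.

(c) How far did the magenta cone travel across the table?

2.8

The magenta cone was near (1.9, 6.1) before and (4.7, 5.6) after, so it travelled √(2.8² + 0.5²) ≈ 2.8 units.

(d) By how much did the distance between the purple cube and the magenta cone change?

-1.7

They were about 7.5 units apart before and 5.8 after — 1.7 units closer together.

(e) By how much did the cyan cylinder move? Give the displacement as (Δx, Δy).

(-2.9, 1.1)

The cyan cylinder started near (9.8, 1.1) and ended near (6.9, 2.2).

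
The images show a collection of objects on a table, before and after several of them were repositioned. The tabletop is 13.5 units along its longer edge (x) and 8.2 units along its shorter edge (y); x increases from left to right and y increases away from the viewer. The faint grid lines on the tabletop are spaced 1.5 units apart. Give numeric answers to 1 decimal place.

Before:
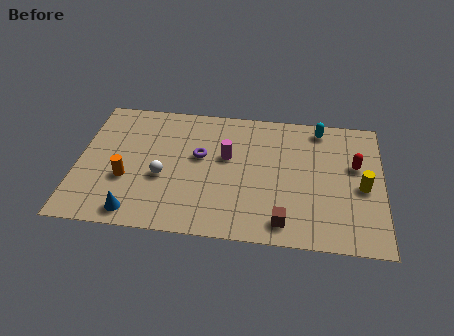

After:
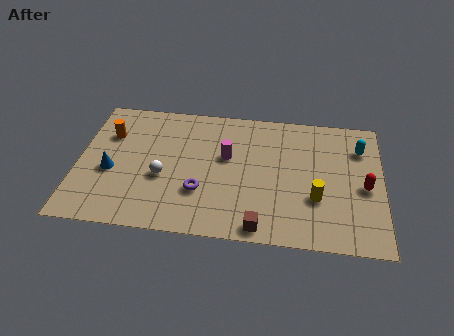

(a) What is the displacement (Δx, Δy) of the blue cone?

(-1.2, 2.4)

The blue cone started near (2.7, 1.0) and ended near (1.5, 3.4).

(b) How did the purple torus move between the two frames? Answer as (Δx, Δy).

(0.1, -2.2)

The purple torus started near (5.4, 4.8) and ended near (5.5, 2.6).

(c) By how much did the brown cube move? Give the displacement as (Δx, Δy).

(-1.0, -0.4)

The brown cube was at about (9.2, 1.2) and moved to about (8.2, 0.8).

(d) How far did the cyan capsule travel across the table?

2.1

The cyan capsule was near (10.7, 7.2) before and (12.5, 6.1) after, so it travelled √(1.8² + 1.1²) ≈ 2.1 units.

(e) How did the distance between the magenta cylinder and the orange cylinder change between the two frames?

+0.6

The distance was about 4.8 in the first image and 5.4 in the second, so they moved 0.6 units further apart.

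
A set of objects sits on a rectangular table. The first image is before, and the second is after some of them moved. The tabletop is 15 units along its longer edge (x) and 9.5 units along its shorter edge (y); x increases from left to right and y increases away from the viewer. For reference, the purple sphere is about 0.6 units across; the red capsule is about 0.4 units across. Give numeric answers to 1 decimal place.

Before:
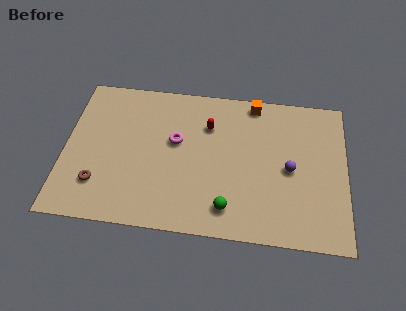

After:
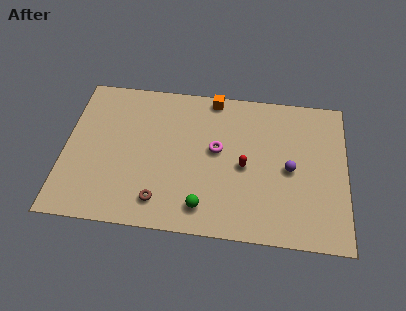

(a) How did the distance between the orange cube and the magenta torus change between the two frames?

-1.7

Before: roughly 5.1 units apart; after: 3.4. That's 1.7 units closer together.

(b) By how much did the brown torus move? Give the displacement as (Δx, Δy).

(3.3, -0.7)

The brown torus started near (1.9, 2.4) and ended near (5.2, 1.7).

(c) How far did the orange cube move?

2.2

From (10.0, 8.6) to (7.8, 8.7), the orange cube covered √(2.2² + 0.1²) ≈ 2.2 units.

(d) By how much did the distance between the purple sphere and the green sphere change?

+1.1

Before: roughly 4.3 units apart; after: 5.4. That's 1.1 units further apart.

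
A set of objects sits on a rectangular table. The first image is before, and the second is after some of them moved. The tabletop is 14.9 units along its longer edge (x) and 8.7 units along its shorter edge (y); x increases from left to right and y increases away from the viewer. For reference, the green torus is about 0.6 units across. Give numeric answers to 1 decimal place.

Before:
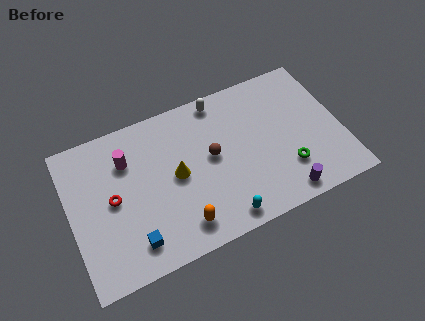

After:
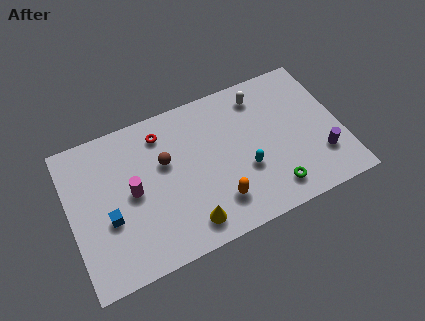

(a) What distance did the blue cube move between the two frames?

2.1

The blue cube was near (3.1, 1.6) before and (2.0, 3.4) after, so it travelled √(1.1² + 1.8²) ≈ 2.1 units.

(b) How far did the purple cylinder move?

2.7

The purple cylinder moved from about (11.3, 1.0) to (13.6, 2.4), a distance of √(2.3² + 1.4²) ≈ 2.7.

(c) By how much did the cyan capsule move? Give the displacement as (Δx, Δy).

(1.6, 2.2)

The cyan capsule started near (7.9, 1.0) and ended near (9.5, 3.2).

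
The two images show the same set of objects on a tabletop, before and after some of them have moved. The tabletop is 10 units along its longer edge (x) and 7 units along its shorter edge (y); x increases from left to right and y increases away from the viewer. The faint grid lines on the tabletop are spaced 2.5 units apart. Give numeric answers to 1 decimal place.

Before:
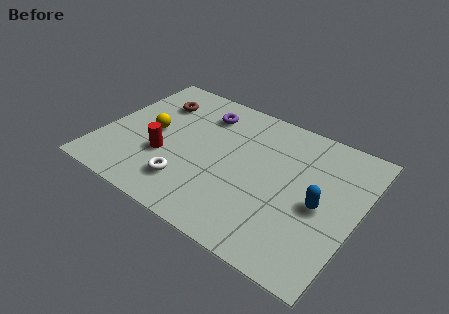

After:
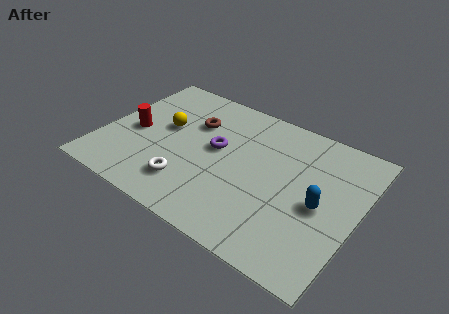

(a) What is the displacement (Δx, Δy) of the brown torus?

(1.6, -0.4)

The brown torus was at about (1.7, 5.2) and moved to about (3.3, 4.8).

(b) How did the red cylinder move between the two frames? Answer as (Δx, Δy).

(-1.4, 0.7)

The red cylinder started near (2.6, 2.5) and ended near (1.2, 3.2).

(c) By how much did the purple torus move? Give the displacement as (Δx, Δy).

(0.8, -1.6)

From the two frames, the purple torus sits at roughly (3.6, 5.5) before and (4.4, 3.9) after.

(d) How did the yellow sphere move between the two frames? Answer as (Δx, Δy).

(0.4, 0.5)

From the two frames, the yellow sphere sits at roughly (1.9, 3.5) before and (2.3, 4.0) after.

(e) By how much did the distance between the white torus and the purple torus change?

-1.5

Before: roughly 3.9 units apart; after: 2.4. That's 1.5 units closer together.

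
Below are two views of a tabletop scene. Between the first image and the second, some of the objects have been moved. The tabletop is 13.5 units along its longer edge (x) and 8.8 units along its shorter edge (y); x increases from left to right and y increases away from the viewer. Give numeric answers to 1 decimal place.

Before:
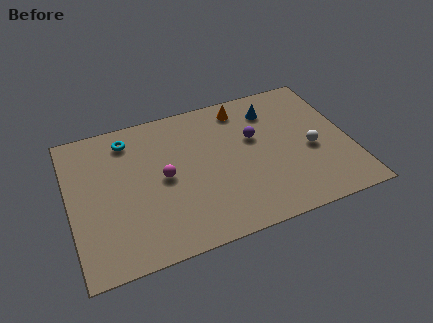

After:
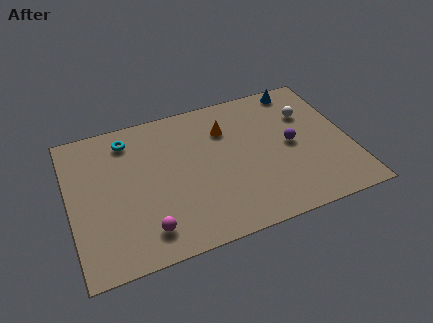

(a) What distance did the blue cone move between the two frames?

1.8

The blue cone moved from about (10.0, 6.9) to (11.5, 7.9), a distance of √(1.5² + 1.0²) ≈ 1.8.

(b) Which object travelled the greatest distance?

the magenta sphere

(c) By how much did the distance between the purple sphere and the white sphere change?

-1.1

The distance was about 3.1 in the first image and 2.0 in the second, so they moved 1.1 units closer together.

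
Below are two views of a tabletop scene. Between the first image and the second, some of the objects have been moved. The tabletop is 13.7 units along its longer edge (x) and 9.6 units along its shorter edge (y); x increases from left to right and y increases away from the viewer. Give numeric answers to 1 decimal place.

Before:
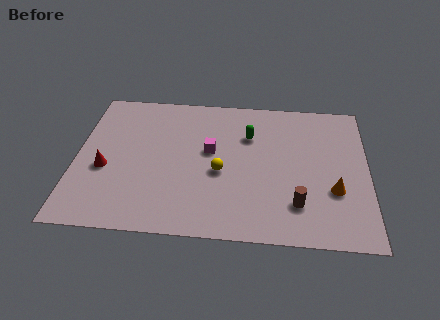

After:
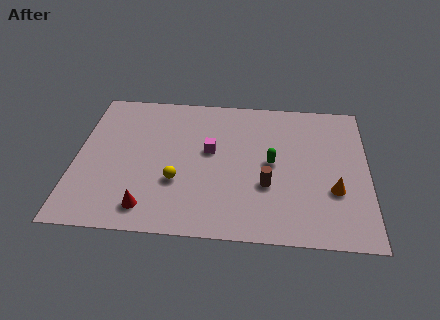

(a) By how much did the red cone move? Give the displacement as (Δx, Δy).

(2.1, -2.4)

The red cone was at about (1.4, 3.9) and moved to about (3.5, 1.5).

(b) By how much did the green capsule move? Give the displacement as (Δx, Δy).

(1.1, -1.8)

The green capsule was at about (8.1, 6.7) and moved to about (9.2, 4.9).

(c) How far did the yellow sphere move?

2.2

The yellow sphere moved from about (6.8, 4.1) to (4.8, 3.3), a distance of √(2.0² + 0.8²) ≈ 2.2.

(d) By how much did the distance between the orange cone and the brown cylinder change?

+1.1

The distance was about 2.0 in the first image and 3.1 in the second, so they moved 1.1 units further apart.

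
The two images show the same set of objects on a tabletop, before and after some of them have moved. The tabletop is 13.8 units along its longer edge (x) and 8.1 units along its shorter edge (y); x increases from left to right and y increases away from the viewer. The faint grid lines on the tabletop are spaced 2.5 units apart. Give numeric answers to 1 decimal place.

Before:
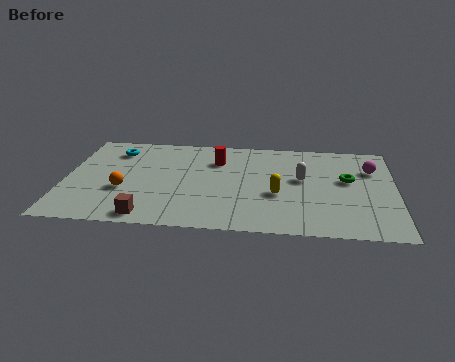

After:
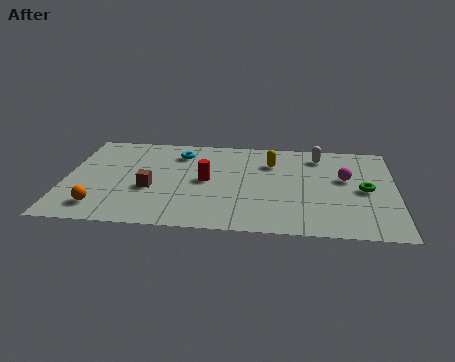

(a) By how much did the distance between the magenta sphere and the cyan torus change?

-3.6

The distance was about 10.8 in the first image and 7.2 in the second, so they moved 3.6 units closer together.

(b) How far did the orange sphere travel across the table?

1.7

The orange sphere moved from about (2.5, 3.0) to (1.6, 1.5), a distance of √(0.9² + 1.5²) ≈ 1.7.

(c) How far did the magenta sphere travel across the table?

1.4

The magenta sphere moved from about (12.8, 5.7) to (11.7, 4.8), a distance of √(1.1² + 0.9²) ≈ 1.4.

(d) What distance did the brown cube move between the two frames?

2.3

From (3.6, 0.9) to (3.6, 3.2), the brown cube covered √(0.0² + 2.3²) ≈ 2.3 units.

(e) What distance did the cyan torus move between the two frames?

2.7

From (2.0, 6.4) to (4.7, 6.4), the cyan torus covered √(2.7² + 0.0²) ≈ 2.7 units.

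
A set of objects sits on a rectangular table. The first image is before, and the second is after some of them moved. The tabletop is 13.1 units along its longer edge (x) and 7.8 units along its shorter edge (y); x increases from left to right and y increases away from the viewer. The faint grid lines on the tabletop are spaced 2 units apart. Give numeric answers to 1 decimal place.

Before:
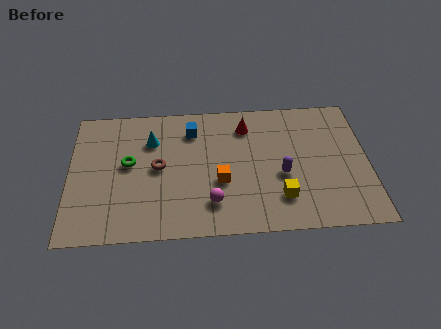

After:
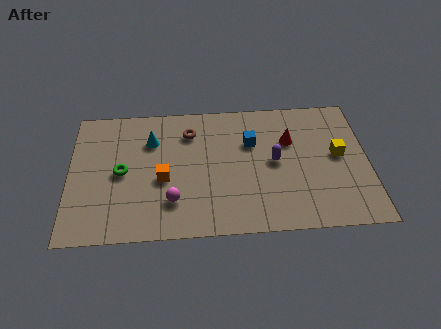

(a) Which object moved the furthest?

the yellow cube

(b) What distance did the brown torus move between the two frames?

2.4

From (3.9, 4.0) to (5.3, 6.0), the brown torus covered √(1.4² + 2.0²) ≈ 2.4 units.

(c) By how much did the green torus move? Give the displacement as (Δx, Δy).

(-0.3, -0.5)

The green torus was at about (2.6, 4.3) and moved to about (2.3, 3.8).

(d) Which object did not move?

the cyan cone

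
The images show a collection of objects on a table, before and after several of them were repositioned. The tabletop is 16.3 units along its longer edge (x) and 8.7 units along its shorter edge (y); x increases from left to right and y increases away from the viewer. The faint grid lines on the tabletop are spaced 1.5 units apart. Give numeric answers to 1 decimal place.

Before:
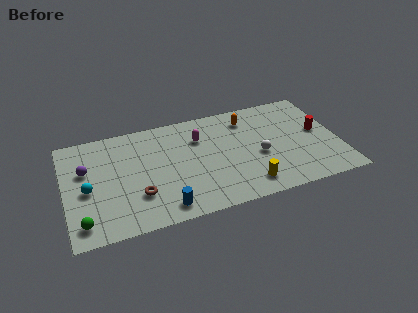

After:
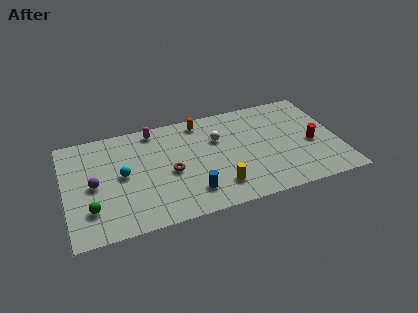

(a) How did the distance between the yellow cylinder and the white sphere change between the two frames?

+1.5

Before: roughly 2.4 units apart; after: 3.9. That's 1.5 units further apart.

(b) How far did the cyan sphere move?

2.2

From (1.3, 3.9) to (3.4, 4.5), the cyan sphere covered √(2.1² + 0.6²) ≈ 2.2 units.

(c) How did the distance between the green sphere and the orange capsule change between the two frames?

-2.9

They were about 11.6 units apart before and 8.7 after — 2.9 units closer together.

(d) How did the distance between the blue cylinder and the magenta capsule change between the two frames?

+0.5

They were about 5.6 units apart before and 6.1 after — 0.5 units further apart.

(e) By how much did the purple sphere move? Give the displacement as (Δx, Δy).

(0.4, -1.3)

From the two frames, the purple sphere sits at roughly (1.3, 5.5) before and (1.7, 4.2) after.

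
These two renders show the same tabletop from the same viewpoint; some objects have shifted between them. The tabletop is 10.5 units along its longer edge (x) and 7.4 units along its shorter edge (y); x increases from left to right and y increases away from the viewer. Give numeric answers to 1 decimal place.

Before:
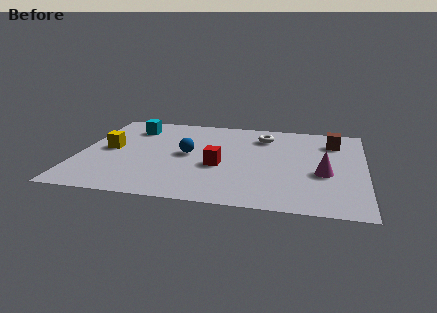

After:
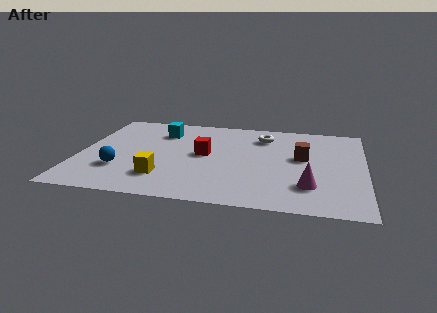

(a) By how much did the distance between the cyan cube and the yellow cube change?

+1.7

They were about 2.1 units apart before and 3.8 after — 1.7 units further apart.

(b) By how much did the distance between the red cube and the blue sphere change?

+2.0

Before: roughly 1.4 units apart; after: 3.4. That's 2.0 units further apart.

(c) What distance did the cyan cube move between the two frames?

1.1

From (1.8, 5.8) to (2.9, 5.6), the cyan cube covered √(1.1² + 0.2²) ≈ 1.1 units.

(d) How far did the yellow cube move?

2.9

The yellow cube was near (1.1, 3.8) before and (3.2, 1.8) after, so it travelled √(2.1² + 2.0²) ≈ 2.9 units.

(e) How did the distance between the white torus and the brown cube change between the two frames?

-0.4

Before: roughly 2.6 units apart; after: 2.2. That's 0.4 units closer together.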